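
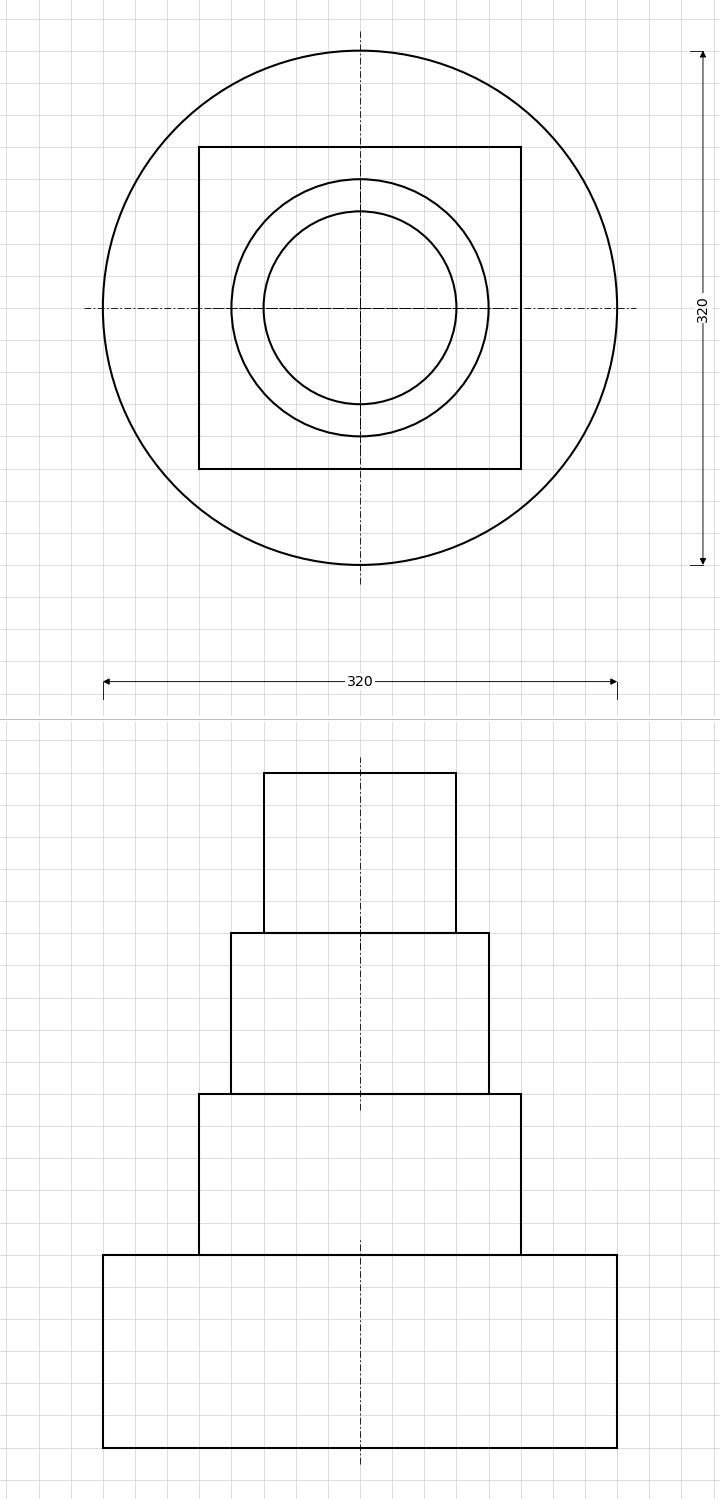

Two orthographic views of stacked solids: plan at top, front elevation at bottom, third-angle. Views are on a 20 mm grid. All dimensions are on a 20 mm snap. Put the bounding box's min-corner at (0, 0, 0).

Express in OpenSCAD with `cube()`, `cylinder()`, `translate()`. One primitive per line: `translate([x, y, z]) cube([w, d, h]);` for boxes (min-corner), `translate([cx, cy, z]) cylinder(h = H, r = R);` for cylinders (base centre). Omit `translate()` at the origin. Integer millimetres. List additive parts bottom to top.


translate([160, 160, 0]) cylinder(h = 120, r = 160);
translate([60, 60, 120]) cube([200, 200, 100]);
translate([160, 160, 220]) cylinder(h = 100, r = 80);
translate([160, 160, 320]) cylinder(h = 100, r = 60);


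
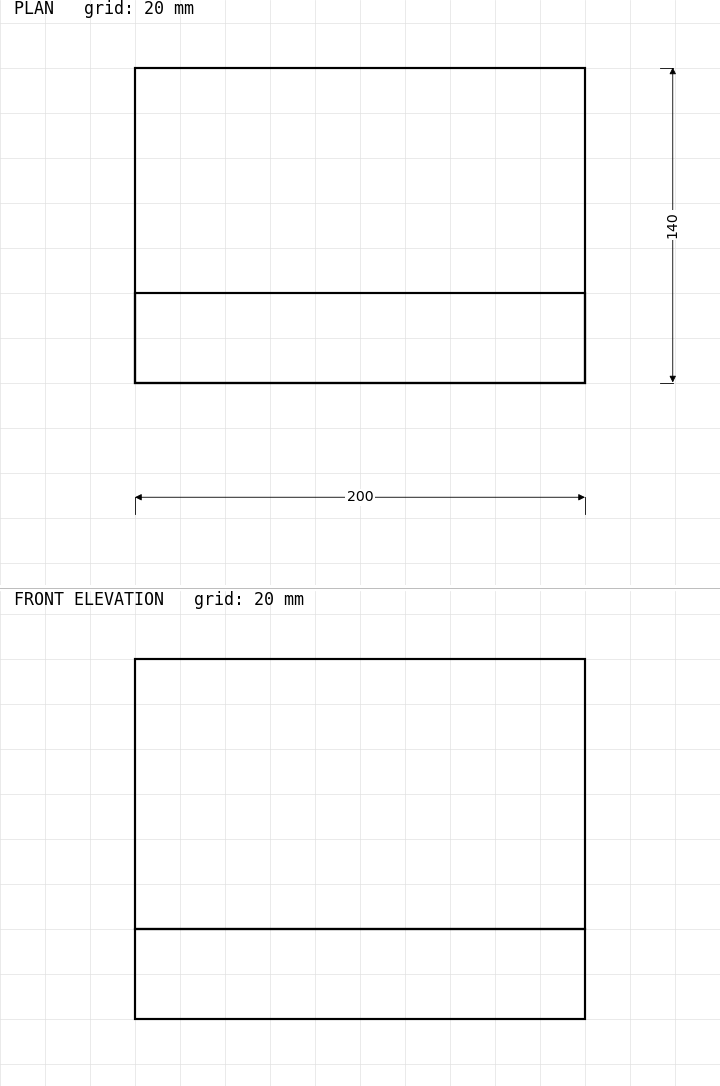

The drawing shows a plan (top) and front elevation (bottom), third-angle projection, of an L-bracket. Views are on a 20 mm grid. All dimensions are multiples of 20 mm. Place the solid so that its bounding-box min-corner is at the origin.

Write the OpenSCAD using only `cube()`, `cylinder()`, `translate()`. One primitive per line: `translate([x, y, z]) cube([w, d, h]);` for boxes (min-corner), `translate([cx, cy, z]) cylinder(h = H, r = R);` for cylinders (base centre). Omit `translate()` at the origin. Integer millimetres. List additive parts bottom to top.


cube([200, 140, 40]);
translate([0, 0, 40]) cube([200, 40, 120]);


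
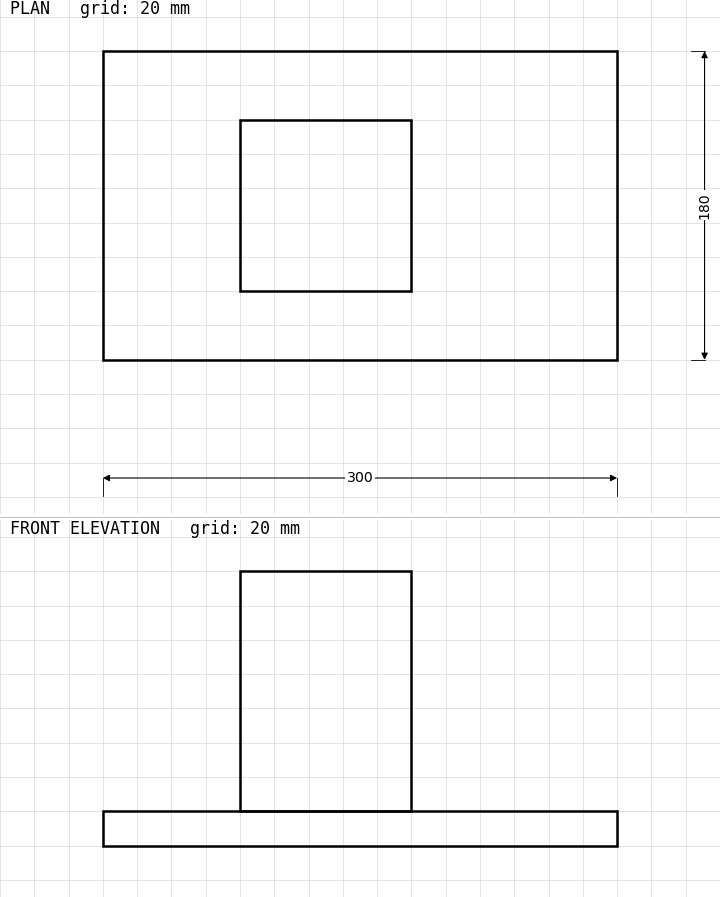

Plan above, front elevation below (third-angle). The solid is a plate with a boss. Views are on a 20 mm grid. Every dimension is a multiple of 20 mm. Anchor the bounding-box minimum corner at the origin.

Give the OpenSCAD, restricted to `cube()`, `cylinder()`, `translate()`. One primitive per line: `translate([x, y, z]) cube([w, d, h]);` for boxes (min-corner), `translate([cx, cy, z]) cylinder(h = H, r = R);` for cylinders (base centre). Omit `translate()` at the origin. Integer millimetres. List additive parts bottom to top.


cube([300, 180, 20]);
translate([80, 40, 20]) cube([100, 100, 140]);


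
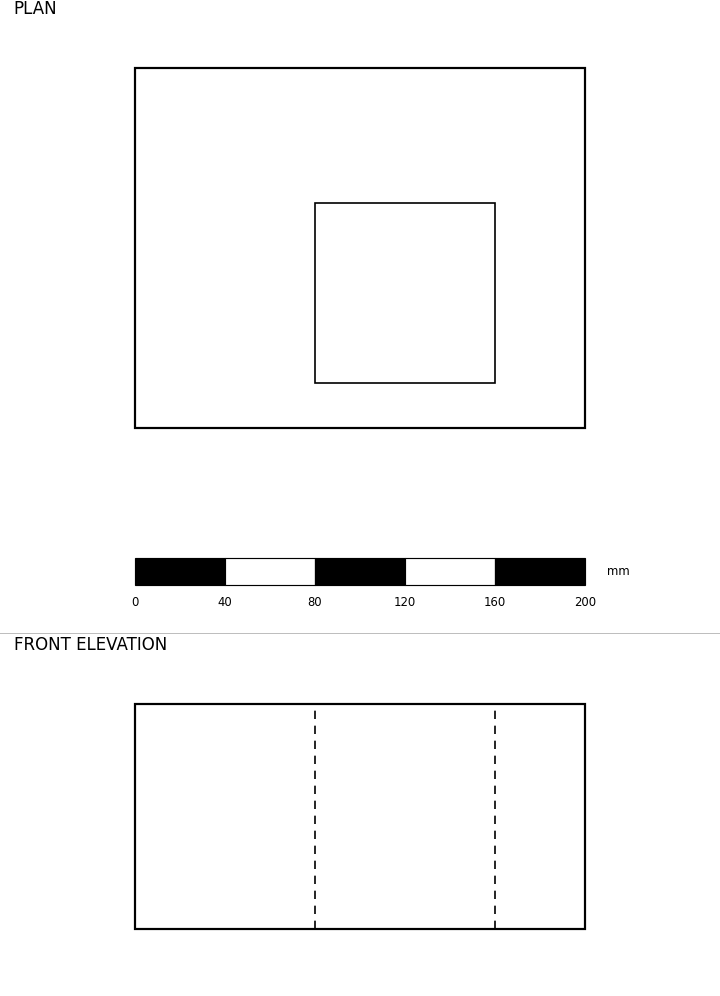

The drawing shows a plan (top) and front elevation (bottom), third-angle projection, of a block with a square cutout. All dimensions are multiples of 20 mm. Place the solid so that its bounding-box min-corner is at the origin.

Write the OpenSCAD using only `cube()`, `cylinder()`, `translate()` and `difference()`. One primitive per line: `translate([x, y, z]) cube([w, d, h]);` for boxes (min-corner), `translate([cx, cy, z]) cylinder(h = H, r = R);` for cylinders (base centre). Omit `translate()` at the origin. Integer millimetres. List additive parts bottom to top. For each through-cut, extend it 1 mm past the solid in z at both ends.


difference() {
  cube([200, 160, 100]);
  translate([80, 20, -1]) cube([80, 80, 102]);
}


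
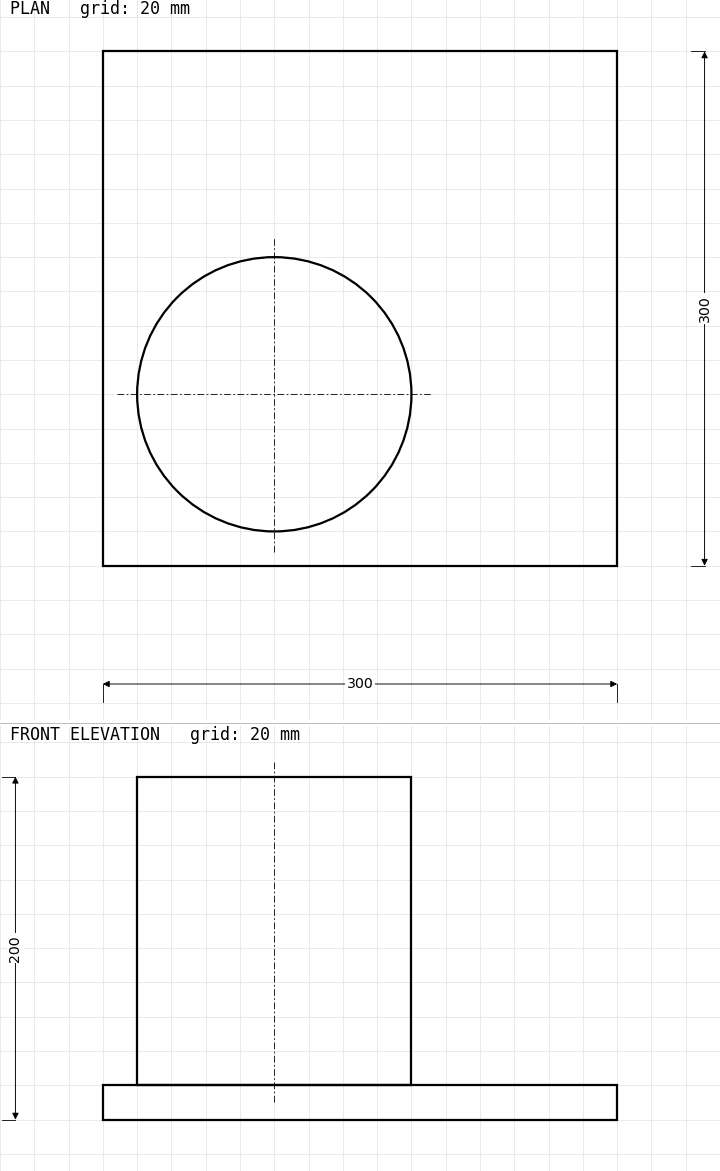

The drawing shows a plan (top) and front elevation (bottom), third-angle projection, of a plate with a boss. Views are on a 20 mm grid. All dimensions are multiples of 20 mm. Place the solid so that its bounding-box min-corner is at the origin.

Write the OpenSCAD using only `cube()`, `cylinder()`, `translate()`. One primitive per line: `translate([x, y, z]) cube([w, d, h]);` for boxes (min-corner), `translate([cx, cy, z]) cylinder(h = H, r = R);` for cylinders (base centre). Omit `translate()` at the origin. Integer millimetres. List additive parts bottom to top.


cube([300, 300, 20]);
translate([100, 100, 20]) cylinder(h = 180, r = 80);


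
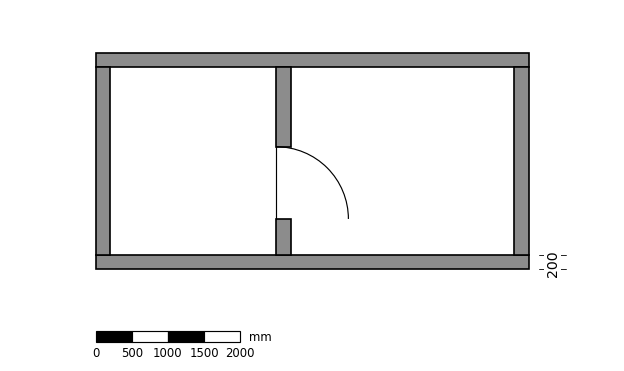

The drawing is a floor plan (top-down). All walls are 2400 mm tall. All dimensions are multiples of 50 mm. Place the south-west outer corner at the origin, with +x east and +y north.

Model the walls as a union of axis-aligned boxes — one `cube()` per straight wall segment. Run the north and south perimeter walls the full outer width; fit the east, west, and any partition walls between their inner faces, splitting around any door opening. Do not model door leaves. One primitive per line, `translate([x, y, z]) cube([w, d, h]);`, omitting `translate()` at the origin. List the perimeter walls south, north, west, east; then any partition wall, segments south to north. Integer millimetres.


cube([6000, 200, 2400]);
translate([0, 2800, 0]) cube([6000, 200, 2400]);
translate([0, 200, 0]) cube([200, 2600, 2400]);
translate([5800, 200, 0]) cube([200, 2600, 2400]);
translate([2500, 200, 0]) cube([200, 500, 2400]);
translate([2500, 1700, 0]) cube([200, 1100, 2400]);


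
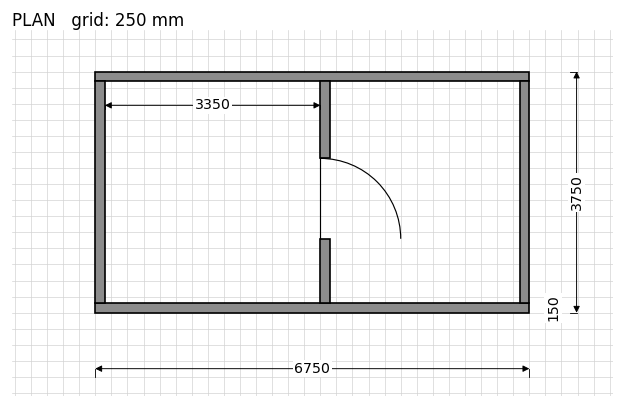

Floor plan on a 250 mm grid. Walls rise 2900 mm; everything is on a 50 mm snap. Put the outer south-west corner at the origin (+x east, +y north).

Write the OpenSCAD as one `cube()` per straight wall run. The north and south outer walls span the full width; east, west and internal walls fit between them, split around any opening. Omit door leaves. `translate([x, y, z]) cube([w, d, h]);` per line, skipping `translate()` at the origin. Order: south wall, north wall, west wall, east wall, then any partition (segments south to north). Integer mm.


cube([6750, 150, 2900]);
translate([0, 3600, 0]) cube([6750, 150, 2900]);
translate([0, 150, 0]) cube([150, 3450, 2900]);
translate([6600, 150, 0]) cube([150, 3450, 2900]);
translate([3500, 150, 0]) cube([150, 1000, 2900]);
translate([3500, 2400, 0]) cube([150, 1200, 2900]);


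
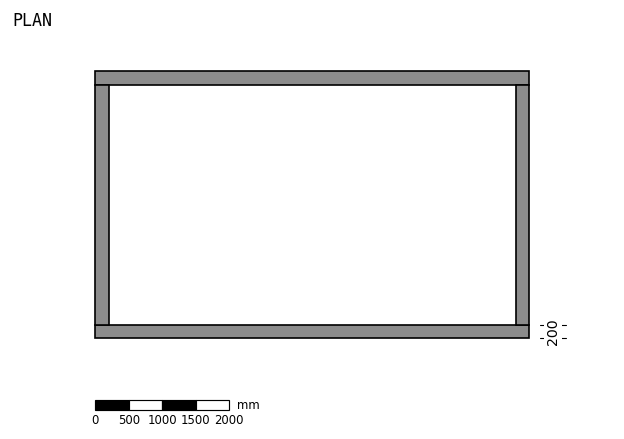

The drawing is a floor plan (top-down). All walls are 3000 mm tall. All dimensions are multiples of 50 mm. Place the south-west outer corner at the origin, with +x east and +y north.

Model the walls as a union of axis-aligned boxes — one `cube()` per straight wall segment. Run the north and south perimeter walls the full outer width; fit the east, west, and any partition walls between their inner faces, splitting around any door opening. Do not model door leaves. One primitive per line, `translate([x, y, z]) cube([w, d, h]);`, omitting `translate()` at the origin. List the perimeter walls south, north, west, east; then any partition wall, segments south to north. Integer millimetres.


cube([6500, 200, 3000]);
translate([0, 3800, 0]) cube([6500, 200, 3000]);
translate([0, 200, 0]) cube([200, 3600, 3000]);
translate([6300, 200, 0]) cube([200, 3600, 3000]);


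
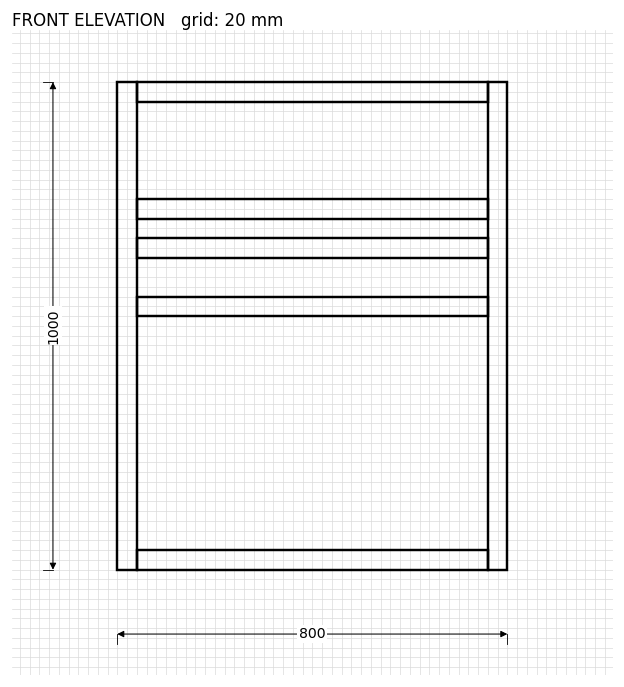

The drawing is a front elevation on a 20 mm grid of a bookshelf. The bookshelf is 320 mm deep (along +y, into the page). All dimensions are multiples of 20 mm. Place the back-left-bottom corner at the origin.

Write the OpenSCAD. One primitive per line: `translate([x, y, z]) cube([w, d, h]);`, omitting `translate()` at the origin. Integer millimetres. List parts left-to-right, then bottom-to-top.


cube([40, 320, 1000]);
translate([40, 0, 0]) cube([720, 320, 40]);
translate([40, 0, 520]) cube([720, 320, 40]);
translate([40, 0, 640]) cube([720, 320, 40]);
translate([40, 0, 720]) cube([720, 320, 40]);
translate([40, 0, 960]) cube([720, 320, 40]);
translate([760, 0, 0]) cube([40, 320, 1000]);


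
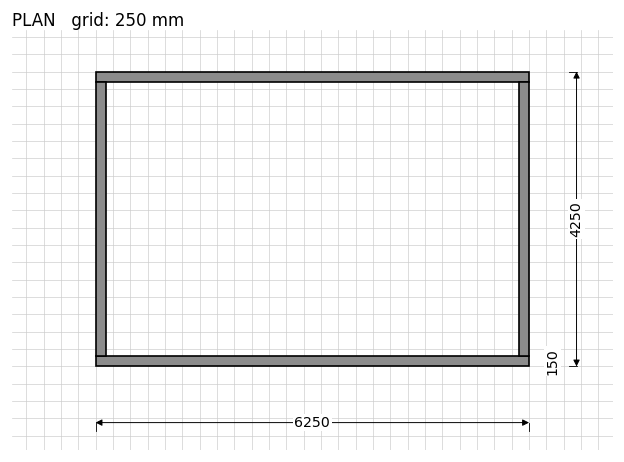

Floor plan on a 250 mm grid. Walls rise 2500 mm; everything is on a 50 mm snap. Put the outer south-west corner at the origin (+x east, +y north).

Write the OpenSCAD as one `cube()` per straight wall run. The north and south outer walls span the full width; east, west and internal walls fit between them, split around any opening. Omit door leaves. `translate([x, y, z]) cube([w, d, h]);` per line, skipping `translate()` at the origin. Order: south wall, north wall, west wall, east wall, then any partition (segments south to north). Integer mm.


cube([6250, 150, 2500]);
translate([0, 4100, 0]) cube([6250, 150, 2500]);
translate([0, 150, 0]) cube([150, 3950, 2500]);
translate([6100, 150, 0]) cube([150, 3950, 2500]);


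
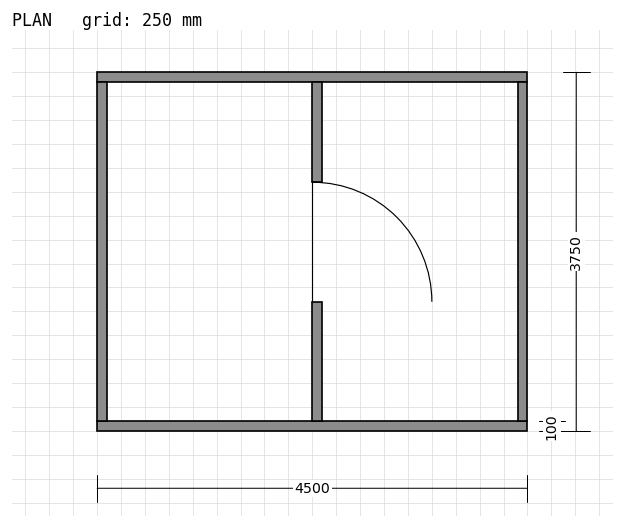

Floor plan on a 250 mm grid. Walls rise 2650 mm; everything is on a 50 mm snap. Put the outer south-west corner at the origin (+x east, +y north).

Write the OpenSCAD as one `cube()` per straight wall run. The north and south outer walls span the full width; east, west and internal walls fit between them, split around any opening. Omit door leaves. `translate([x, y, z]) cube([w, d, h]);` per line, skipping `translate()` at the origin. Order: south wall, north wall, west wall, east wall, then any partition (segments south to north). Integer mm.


cube([4500, 100, 2650]);
translate([0, 3650, 0]) cube([4500, 100, 2650]);
translate([0, 100, 0]) cube([100, 3550, 2650]);
translate([4400, 100, 0]) cube([100, 3550, 2650]);
translate([2250, 100, 0]) cube([100, 1250, 2650]);
translate([2250, 2600, 0]) cube([100, 1050, 2650]);


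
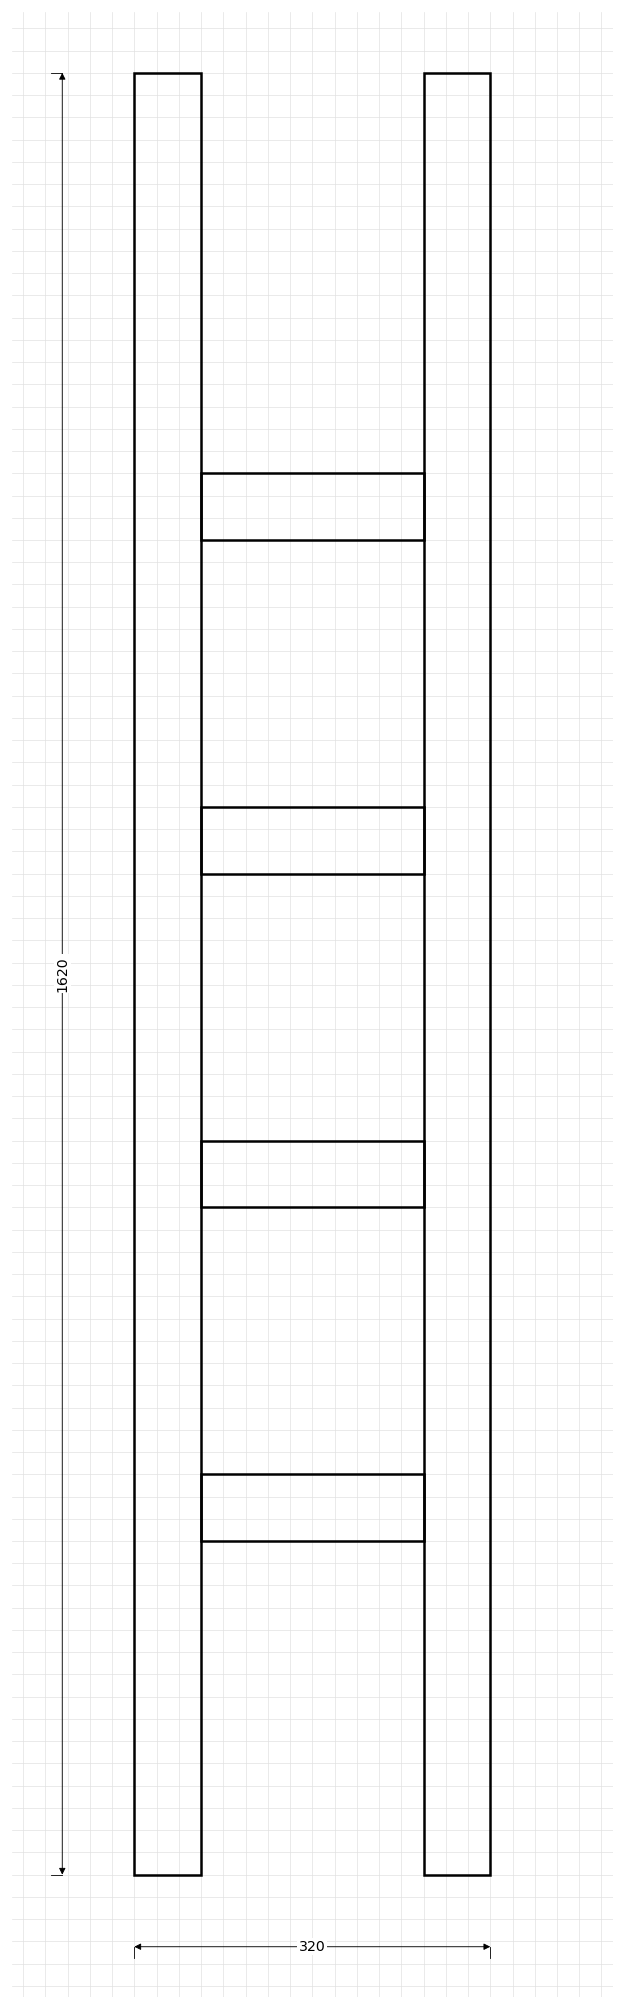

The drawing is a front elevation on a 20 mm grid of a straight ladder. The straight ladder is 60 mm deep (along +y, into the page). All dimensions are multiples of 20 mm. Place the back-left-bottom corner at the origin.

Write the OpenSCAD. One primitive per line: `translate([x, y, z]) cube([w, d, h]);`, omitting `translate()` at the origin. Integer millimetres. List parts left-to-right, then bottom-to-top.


cube([60, 60, 1620]);
translate([60, 0, 300]) cube([200, 60, 60]);
translate([60, 0, 600]) cube([200, 60, 60]);
translate([60, 0, 900]) cube([200, 60, 60]);
translate([60, 0, 1200]) cube([200, 60, 60]);
translate([260, 0, 0]) cube([60, 60, 1620]);


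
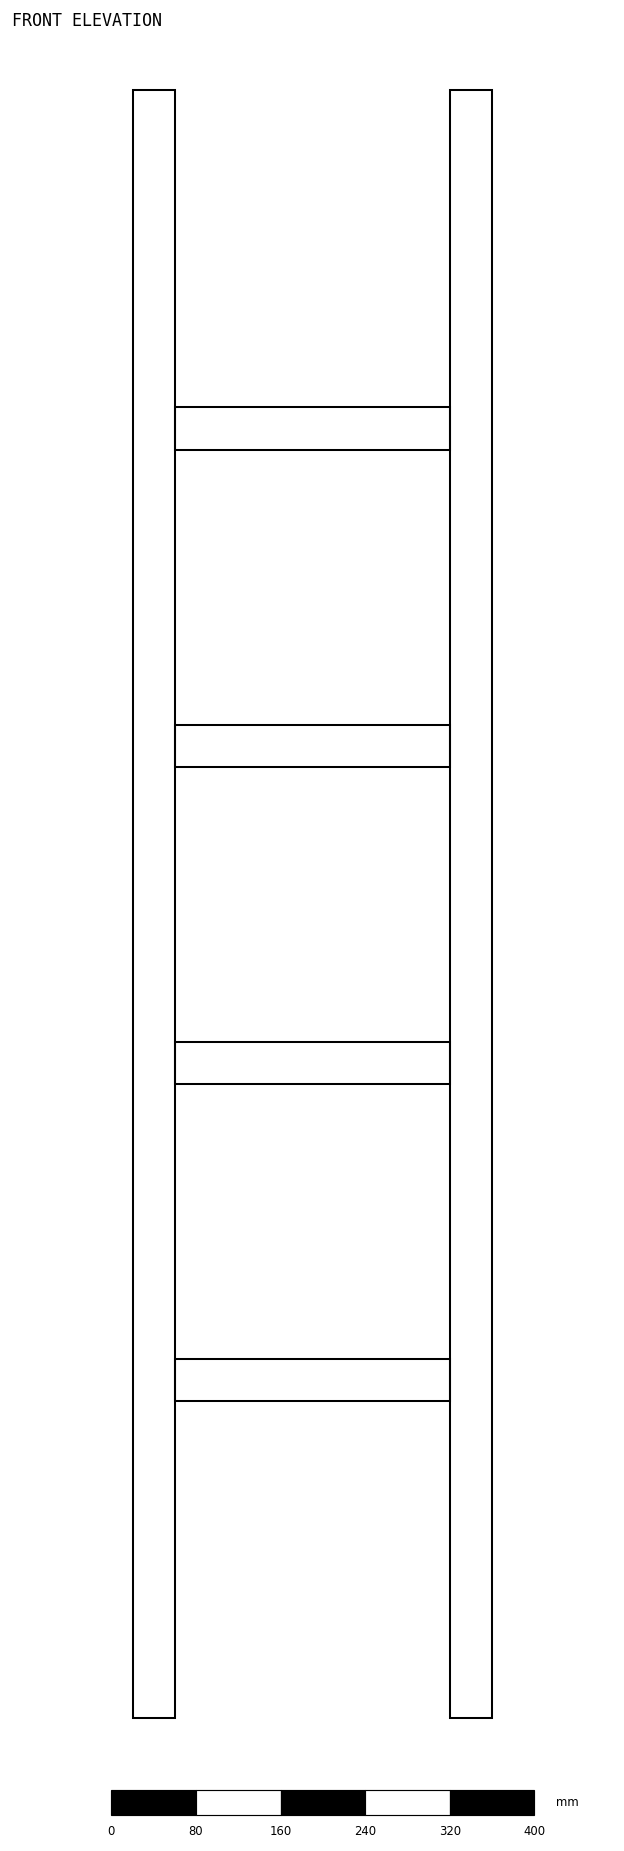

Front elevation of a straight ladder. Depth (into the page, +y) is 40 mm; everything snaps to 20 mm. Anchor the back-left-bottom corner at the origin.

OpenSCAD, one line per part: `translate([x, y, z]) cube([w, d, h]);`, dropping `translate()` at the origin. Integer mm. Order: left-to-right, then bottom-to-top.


cube([40, 40, 1540]);
translate([40, 0, 300]) cube([260, 40, 40]);
translate([40, 0, 600]) cube([260, 40, 40]);
translate([40, 0, 900]) cube([260, 40, 40]);
translate([40, 0, 1200]) cube([260, 40, 40]);
translate([300, 0, 0]) cube([40, 40, 1540]);


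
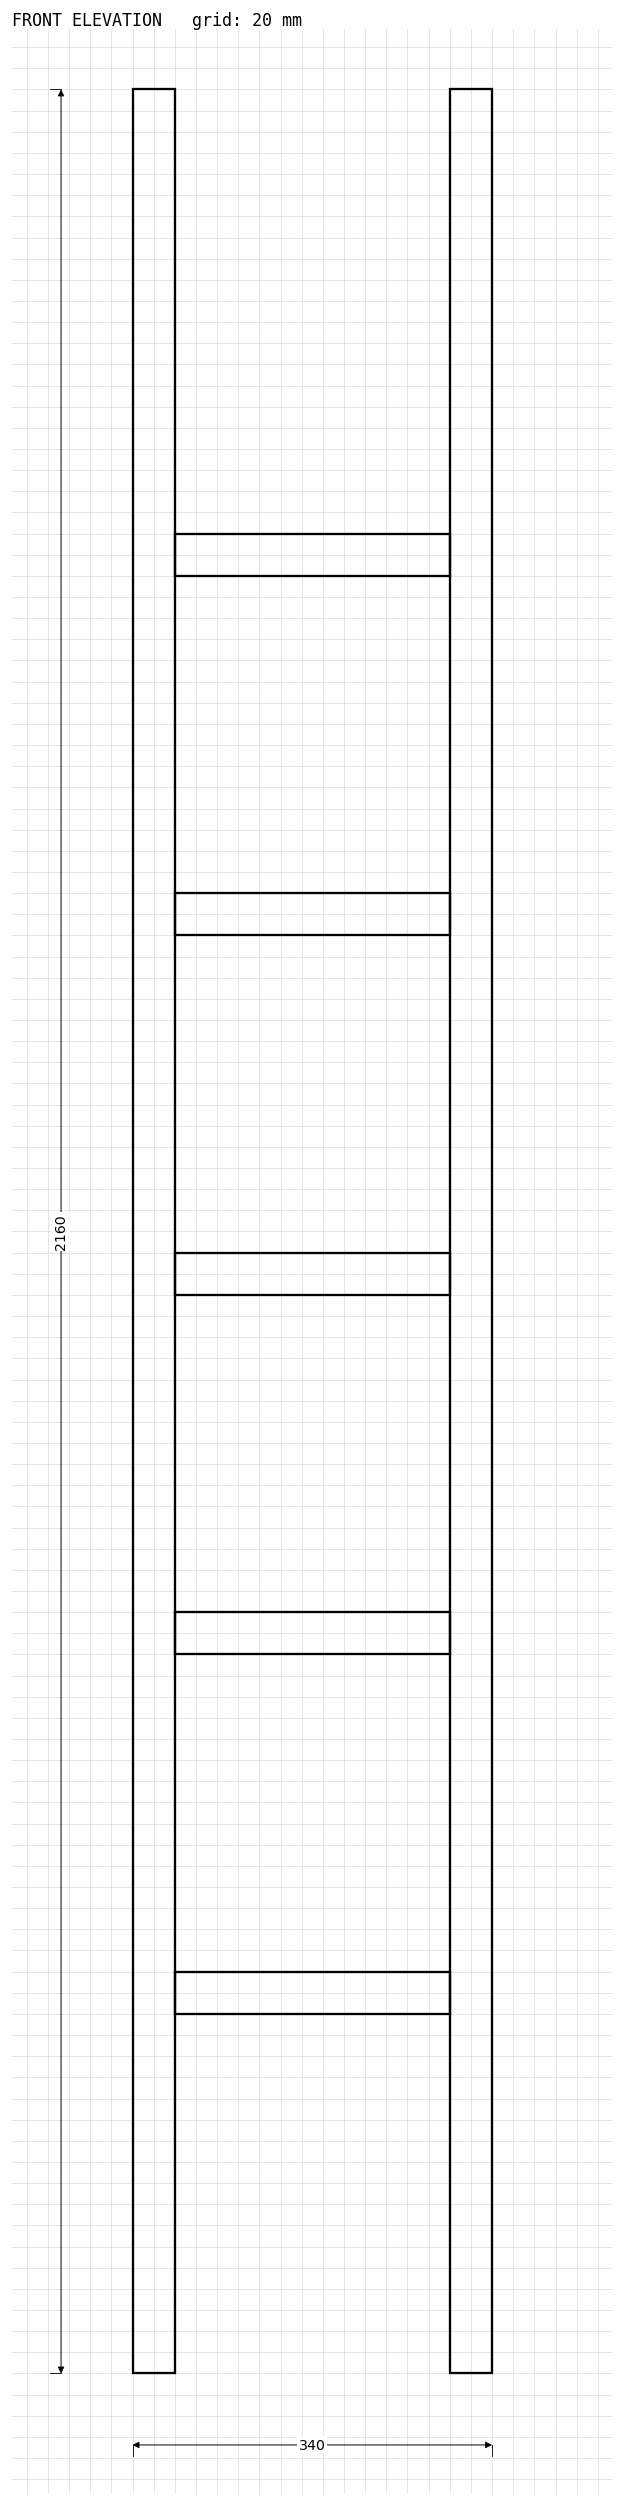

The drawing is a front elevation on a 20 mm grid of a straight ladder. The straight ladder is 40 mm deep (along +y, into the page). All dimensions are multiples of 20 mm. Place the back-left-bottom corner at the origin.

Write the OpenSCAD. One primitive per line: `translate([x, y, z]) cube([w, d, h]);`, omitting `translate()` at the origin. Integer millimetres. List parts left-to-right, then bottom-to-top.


cube([40, 40, 2160]);
translate([40, 0, 340]) cube([260, 40, 40]);
translate([40, 0, 680]) cube([260, 40, 40]);
translate([40, 0, 1020]) cube([260, 40, 40]);
translate([40, 0, 1360]) cube([260, 40, 40]);
translate([40, 0, 1700]) cube([260, 40, 40]);
translate([300, 0, 0]) cube([40, 40, 2160]);


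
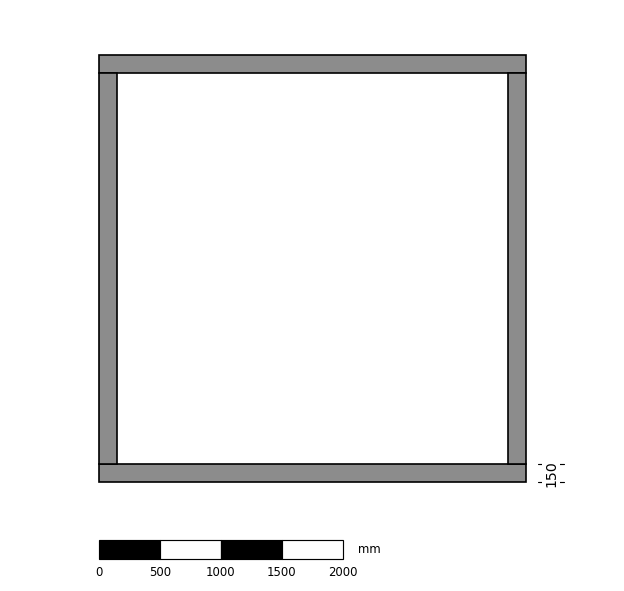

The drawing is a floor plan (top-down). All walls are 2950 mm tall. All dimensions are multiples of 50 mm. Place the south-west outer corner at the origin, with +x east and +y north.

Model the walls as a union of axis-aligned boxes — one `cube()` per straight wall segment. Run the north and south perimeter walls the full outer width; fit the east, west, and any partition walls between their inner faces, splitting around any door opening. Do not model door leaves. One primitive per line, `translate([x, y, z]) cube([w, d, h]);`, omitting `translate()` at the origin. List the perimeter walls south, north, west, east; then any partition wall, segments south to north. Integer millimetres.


cube([3500, 150, 2950]);
translate([0, 3350, 0]) cube([3500, 150, 2950]);
translate([0, 150, 0]) cube([150, 3200, 2950]);
translate([3350, 150, 0]) cube([150, 3200, 2950]);


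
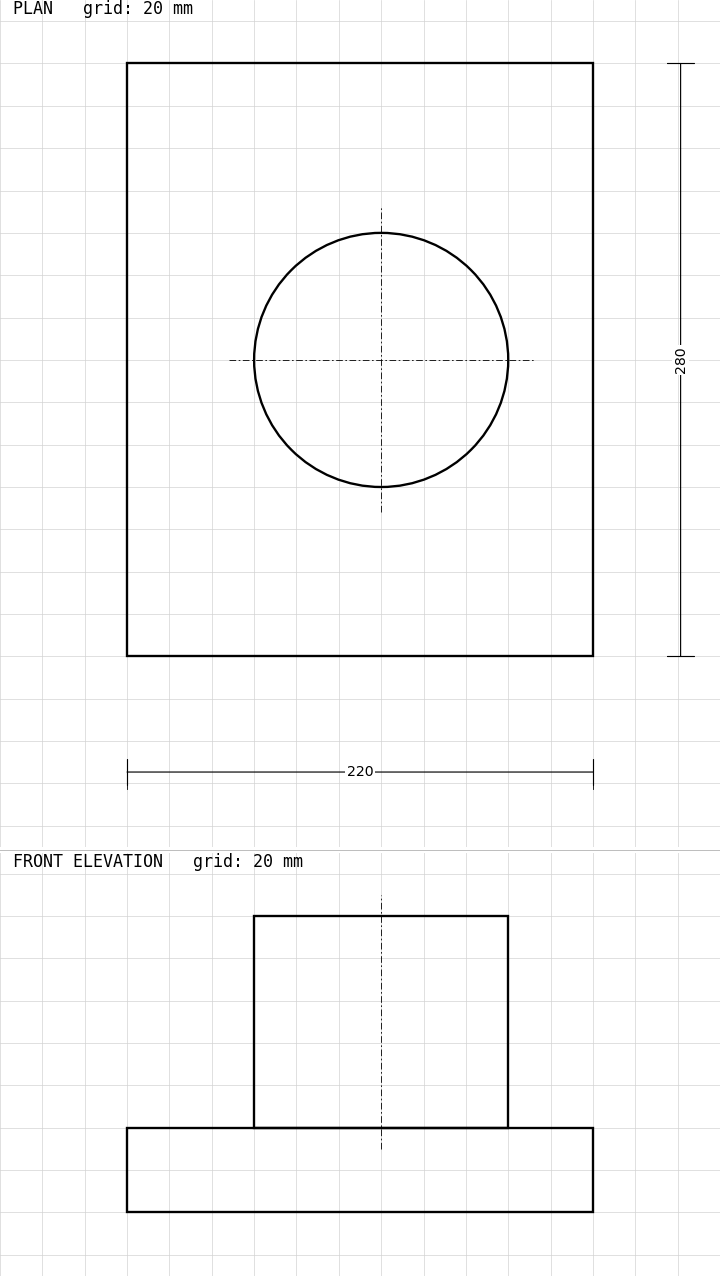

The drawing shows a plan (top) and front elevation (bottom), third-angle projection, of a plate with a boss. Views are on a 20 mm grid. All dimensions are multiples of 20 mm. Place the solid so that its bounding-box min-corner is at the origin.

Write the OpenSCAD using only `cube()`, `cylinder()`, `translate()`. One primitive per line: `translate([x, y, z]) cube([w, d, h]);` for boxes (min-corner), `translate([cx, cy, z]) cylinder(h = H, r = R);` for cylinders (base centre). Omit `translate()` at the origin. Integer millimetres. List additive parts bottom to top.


cube([220, 280, 40]);
translate([120, 140, 40]) cylinder(h = 100, r = 60);


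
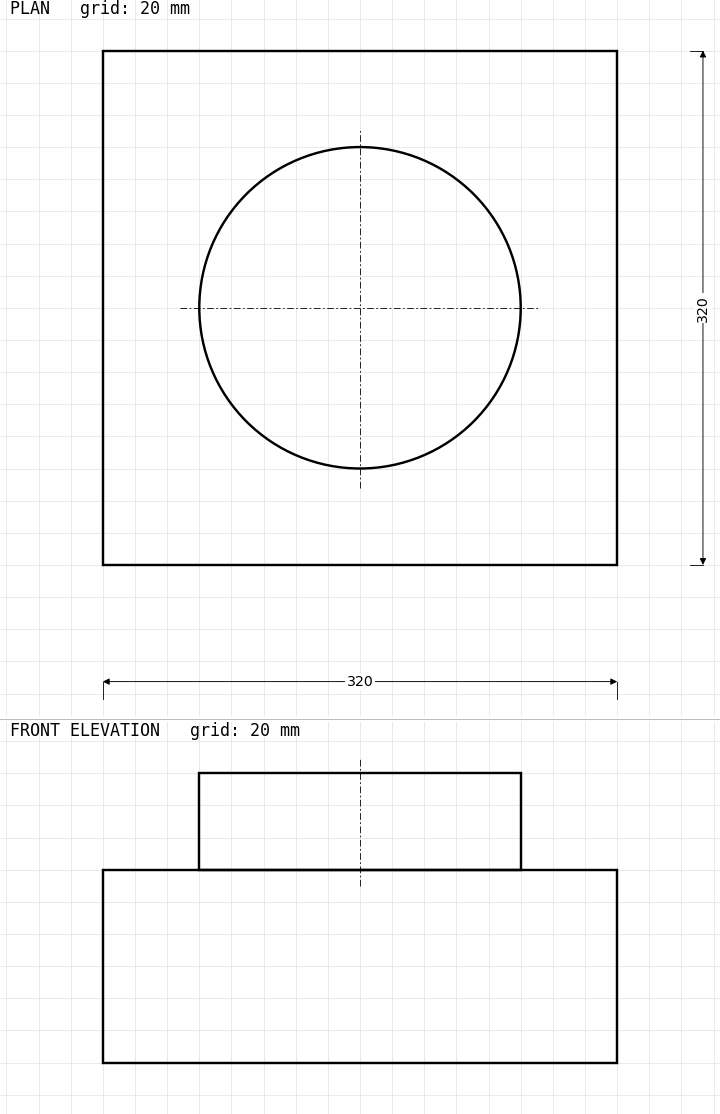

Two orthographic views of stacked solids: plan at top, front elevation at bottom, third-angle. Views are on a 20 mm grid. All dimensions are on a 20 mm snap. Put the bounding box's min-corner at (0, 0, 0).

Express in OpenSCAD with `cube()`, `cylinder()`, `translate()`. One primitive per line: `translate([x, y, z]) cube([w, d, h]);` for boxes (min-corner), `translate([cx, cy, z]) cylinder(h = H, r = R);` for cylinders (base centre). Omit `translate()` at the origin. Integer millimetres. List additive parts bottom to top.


cube([320, 320, 120]);
translate([160, 160, 120]) cylinder(h = 60, r = 100);


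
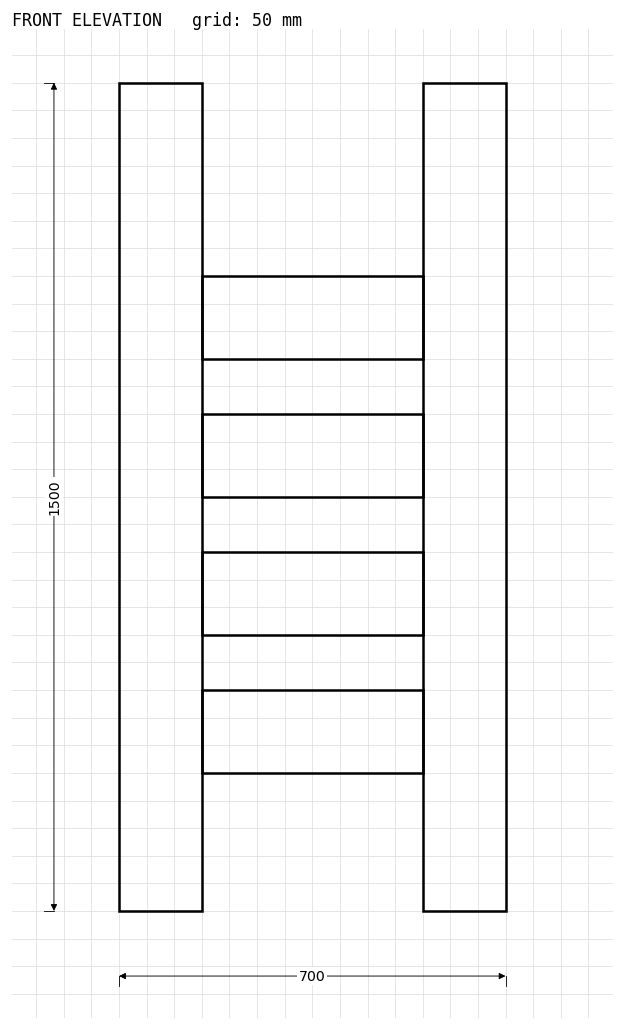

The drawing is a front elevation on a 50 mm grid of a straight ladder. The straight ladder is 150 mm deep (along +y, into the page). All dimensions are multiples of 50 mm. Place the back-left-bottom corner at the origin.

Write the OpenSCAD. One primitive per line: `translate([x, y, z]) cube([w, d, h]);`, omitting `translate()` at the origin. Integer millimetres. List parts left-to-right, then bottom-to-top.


cube([150, 150, 1500]);
translate([150, 0, 250]) cube([400, 150, 150]);
translate([150, 0, 500]) cube([400, 150, 150]);
translate([150, 0, 750]) cube([400, 150, 150]);
translate([150, 0, 1000]) cube([400, 150, 150]);
translate([550, 0, 0]) cube([150, 150, 1500]);


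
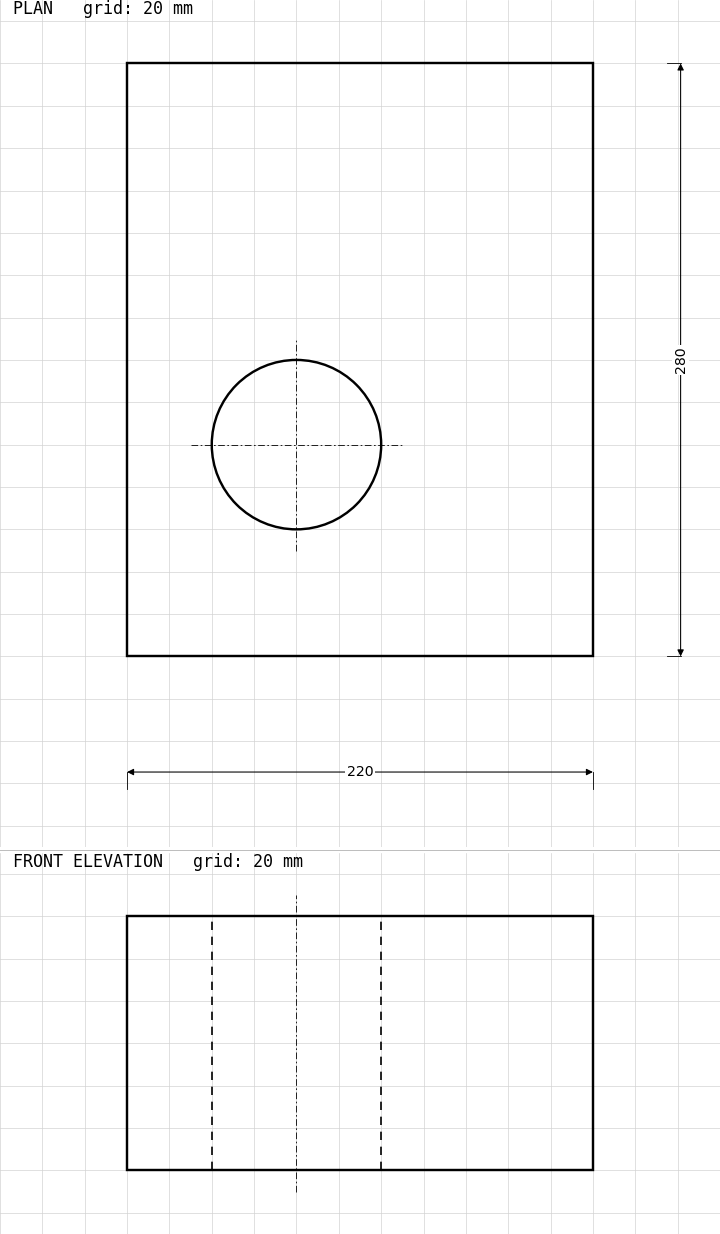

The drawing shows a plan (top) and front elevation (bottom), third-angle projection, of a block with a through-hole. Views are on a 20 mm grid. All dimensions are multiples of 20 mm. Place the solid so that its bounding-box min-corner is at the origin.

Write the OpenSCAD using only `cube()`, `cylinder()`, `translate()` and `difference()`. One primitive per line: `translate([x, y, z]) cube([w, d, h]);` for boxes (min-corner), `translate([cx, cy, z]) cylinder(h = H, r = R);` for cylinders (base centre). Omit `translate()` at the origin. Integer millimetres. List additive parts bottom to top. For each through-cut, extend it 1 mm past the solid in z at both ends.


difference() {
  cube([220, 280, 120]);
  translate([80, 100, -1]) cylinder(h = 122, r = 40);
}


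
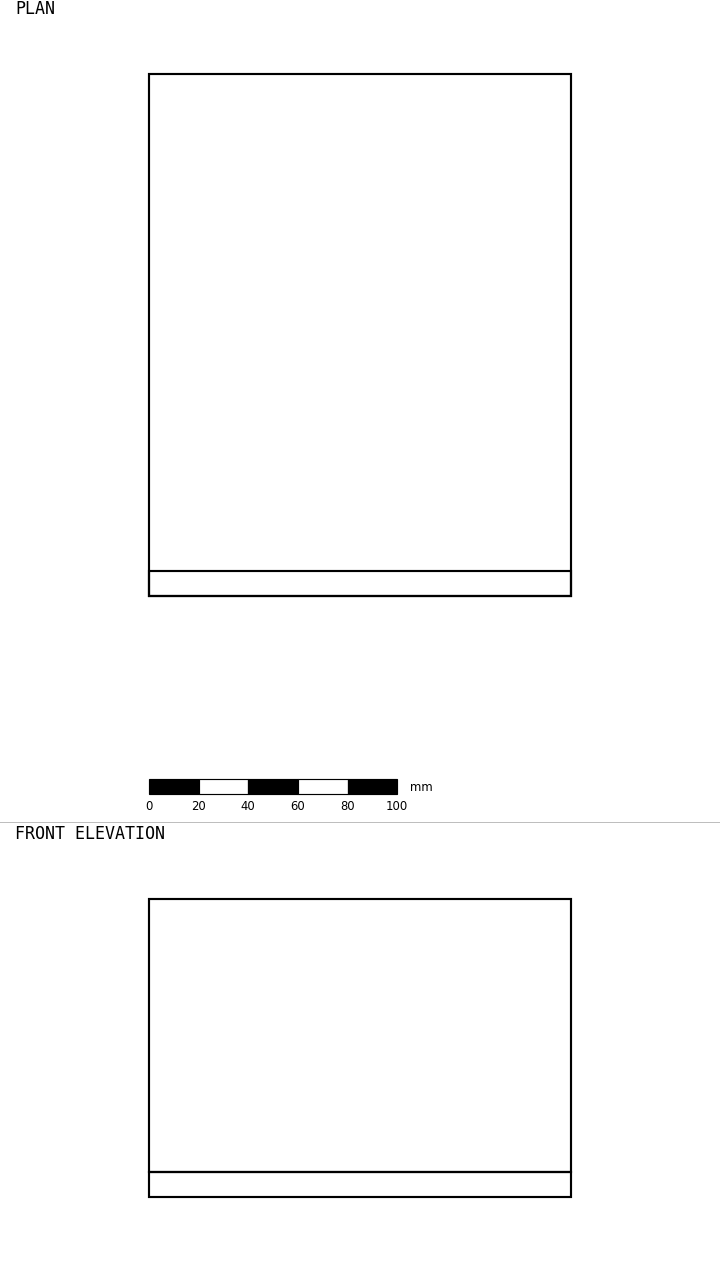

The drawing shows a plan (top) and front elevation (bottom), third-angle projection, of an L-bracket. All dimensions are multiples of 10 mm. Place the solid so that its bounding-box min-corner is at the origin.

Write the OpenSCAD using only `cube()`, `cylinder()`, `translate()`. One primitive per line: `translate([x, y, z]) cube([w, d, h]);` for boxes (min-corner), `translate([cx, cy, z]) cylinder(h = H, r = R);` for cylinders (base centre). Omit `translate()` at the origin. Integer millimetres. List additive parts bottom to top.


cube([170, 210, 10]);
translate([0, 0, 10]) cube([170, 10, 110]);


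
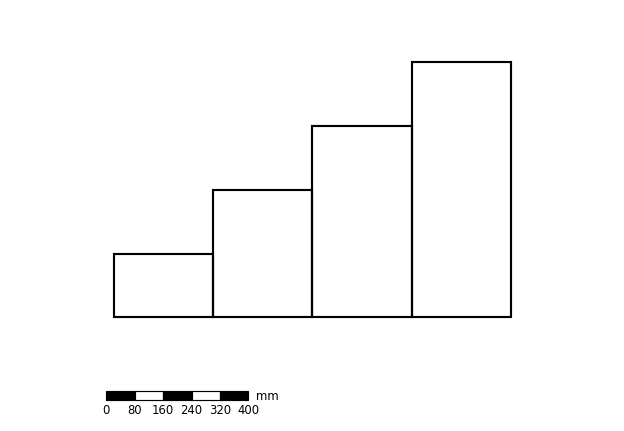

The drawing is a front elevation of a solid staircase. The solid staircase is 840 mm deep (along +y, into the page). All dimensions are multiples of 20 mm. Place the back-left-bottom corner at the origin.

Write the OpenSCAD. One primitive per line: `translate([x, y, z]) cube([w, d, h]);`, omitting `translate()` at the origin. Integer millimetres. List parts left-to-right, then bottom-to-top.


cube([280, 840, 180]);
translate([280, 0, 0]) cube([280, 840, 360]);
translate([560, 0, 0]) cube([280, 840, 540]);
translate([840, 0, 0]) cube([280, 840, 720]);


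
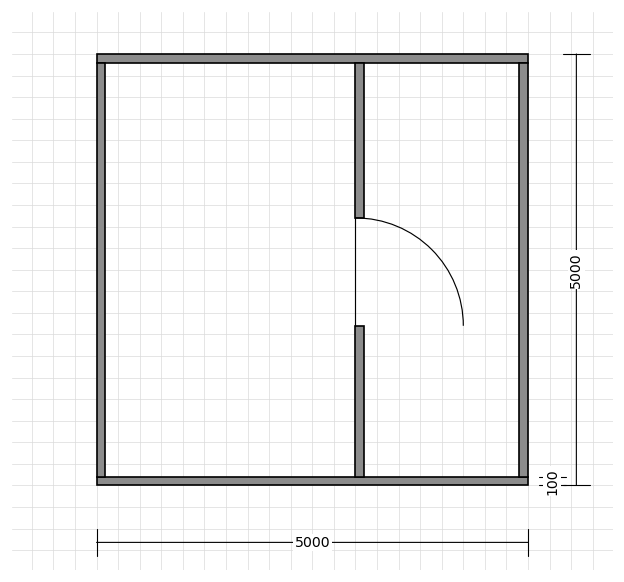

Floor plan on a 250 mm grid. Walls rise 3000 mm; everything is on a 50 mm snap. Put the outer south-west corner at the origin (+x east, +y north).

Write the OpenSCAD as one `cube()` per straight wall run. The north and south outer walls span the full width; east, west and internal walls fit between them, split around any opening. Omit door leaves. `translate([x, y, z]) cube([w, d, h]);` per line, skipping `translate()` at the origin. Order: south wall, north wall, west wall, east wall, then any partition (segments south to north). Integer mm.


cube([5000, 100, 3000]);
translate([0, 4900, 0]) cube([5000, 100, 3000]);
translate([0, 100, 0]) cube([100, 4800, 3000]);
translate([4900, 100, 0]) cube([100, 4800, 3000]);
translate([3000, 100, 0]) cube([100, 1750, 3000]);
translate([3000, 3100, 0]) cube([100, 1800, 3000]);


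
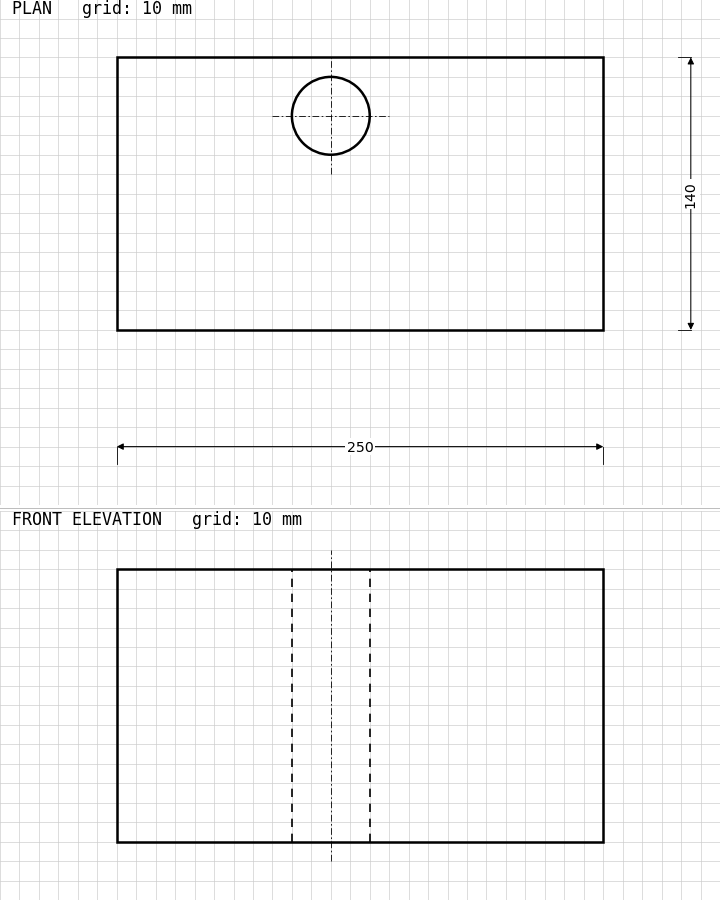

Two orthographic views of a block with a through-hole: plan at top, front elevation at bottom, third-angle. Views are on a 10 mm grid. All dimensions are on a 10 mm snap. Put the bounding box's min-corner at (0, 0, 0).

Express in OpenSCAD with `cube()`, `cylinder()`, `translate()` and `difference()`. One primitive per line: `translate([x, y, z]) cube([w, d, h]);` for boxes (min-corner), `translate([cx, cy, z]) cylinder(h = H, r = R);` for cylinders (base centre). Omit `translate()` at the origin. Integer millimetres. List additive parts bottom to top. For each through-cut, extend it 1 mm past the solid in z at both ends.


difference() {
  cube([250, 140, 140]);
  translate([110, 110, -1]) cylinder(h = 142, r = 20);
}


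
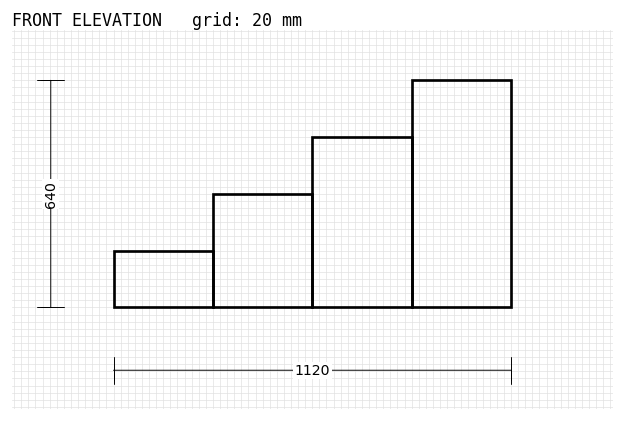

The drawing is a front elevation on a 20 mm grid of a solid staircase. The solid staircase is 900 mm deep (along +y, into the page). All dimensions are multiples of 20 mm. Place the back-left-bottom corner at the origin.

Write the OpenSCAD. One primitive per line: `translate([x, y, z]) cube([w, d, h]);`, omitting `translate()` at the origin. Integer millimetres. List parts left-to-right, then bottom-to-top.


cube([280, 900, 160]);
translate([280, 0, 0]) cube([280, 900, 320]);
translate([560, 0, 0]) cube([280, 900, 480]);
translate([840, 0, 0]) cube([280, 900, 640]);


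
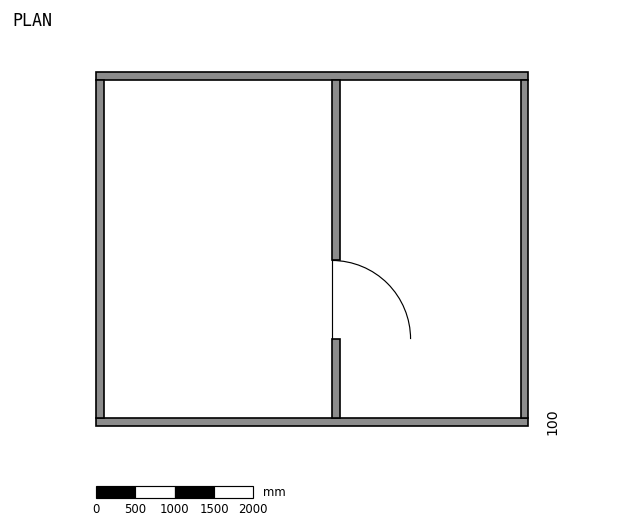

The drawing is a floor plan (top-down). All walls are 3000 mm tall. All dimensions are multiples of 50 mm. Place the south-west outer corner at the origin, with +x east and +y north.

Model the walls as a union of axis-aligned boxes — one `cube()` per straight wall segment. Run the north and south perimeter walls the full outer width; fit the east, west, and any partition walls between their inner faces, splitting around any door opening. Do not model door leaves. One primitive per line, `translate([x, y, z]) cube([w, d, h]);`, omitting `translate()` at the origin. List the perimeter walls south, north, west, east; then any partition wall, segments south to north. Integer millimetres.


cube([5500, 100, 3000]);
translate([0, 4400, 0]) cube([5500, 100, 3000]);
translate([0, 100, 0]) cube([100, 4300, 3000]);
translate([5400, 100, 0]) cube([100, 4300, 3000]);
translate([3000, 100, 0]) cube([100, 1000, 3000]);
translate([3000, 2100, 0]) cube([100, 2300, 3000]);


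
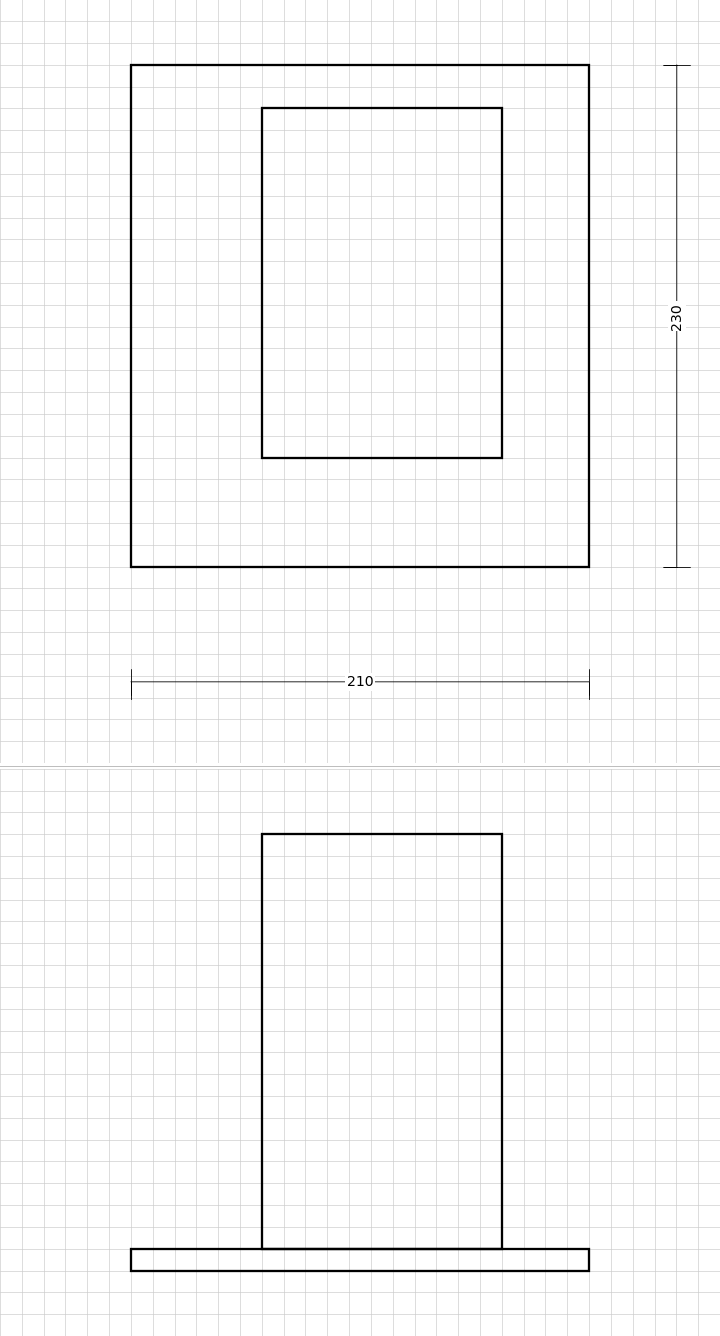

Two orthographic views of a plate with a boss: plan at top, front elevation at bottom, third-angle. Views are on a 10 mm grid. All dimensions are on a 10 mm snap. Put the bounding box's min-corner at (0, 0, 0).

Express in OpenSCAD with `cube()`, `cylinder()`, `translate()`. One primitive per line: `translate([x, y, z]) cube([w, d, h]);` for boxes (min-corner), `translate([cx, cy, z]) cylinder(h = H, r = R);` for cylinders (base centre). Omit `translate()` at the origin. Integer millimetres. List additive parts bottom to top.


cube([210, 230, 10]);
translate([60, 50, 10]) cube([110, 160, 190]);


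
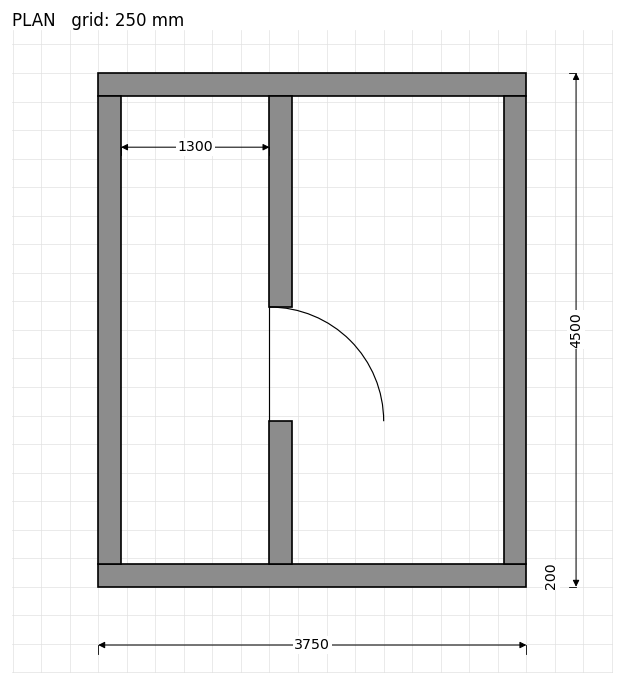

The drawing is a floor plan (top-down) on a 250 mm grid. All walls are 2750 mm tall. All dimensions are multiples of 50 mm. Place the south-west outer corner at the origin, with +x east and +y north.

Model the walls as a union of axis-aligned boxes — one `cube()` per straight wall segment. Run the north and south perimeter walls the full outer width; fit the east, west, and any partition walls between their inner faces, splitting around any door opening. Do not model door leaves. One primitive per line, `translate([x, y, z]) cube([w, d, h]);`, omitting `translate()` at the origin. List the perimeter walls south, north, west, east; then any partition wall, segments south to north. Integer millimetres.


cube([3750, 200, 2750]);
translate([0, 4300, 0]) cube([3750, 200, 2750]);
translate([0, 200, 0]) cube([200, 4100, 2750]);
translate([3550, 200, 0]) cube([200, 4100, 2750]);
translate([1500, 200, 0]) cube([200, 1250, 2750]);
translate([1500, 2450, 0]) cube([200, 1850, 2750]);


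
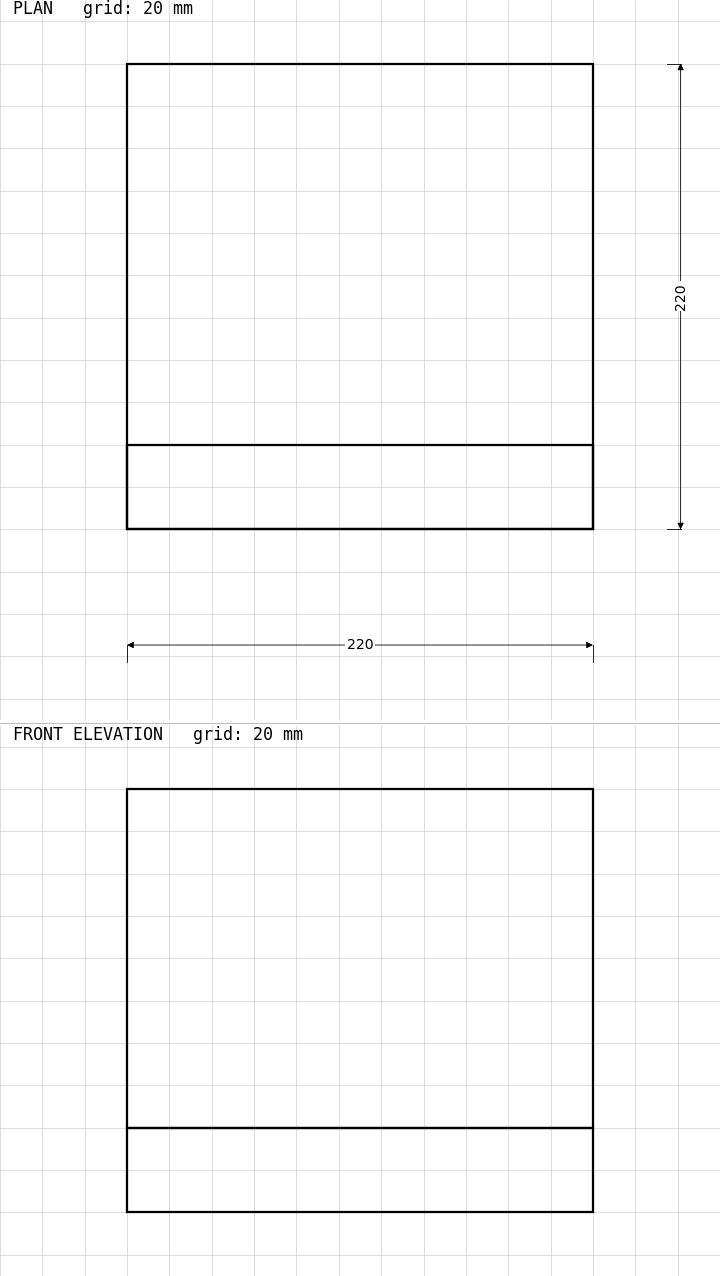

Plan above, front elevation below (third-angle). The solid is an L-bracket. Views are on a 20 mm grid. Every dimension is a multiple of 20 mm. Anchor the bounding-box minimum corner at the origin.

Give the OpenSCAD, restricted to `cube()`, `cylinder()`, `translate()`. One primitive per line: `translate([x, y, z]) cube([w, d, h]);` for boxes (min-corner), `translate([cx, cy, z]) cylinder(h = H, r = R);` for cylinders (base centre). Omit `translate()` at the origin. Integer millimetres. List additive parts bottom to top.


cube([220, 220, 40]);
translate([0, 0, 40]) cube([220, 40, 160]);


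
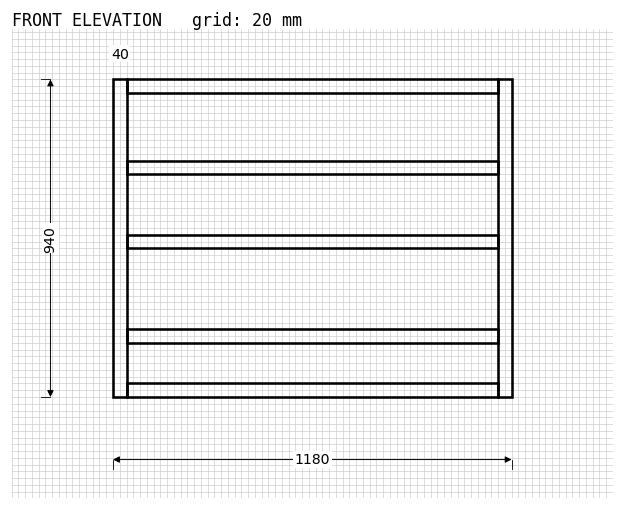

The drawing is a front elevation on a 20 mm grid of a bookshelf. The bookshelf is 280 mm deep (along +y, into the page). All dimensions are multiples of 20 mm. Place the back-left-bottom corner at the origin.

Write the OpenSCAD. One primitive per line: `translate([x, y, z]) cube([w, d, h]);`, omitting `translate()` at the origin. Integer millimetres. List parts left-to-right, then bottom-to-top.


cube([40, 280, 940]);
translate([40, 0, 0]) cube([1100, 280, 40]);
translate([40, 0, 160]) cube([1100, 280, 40]);
translate([40, 0, 440]) cube([1100, 280, 40]);
translate([40, 0, 660]) cube([1100, 280, 40]);
translate([40, 0, 900]) cube([1100, 280, 40]);
translate([1140, 0, 0]) cube([40, 280, 940]);


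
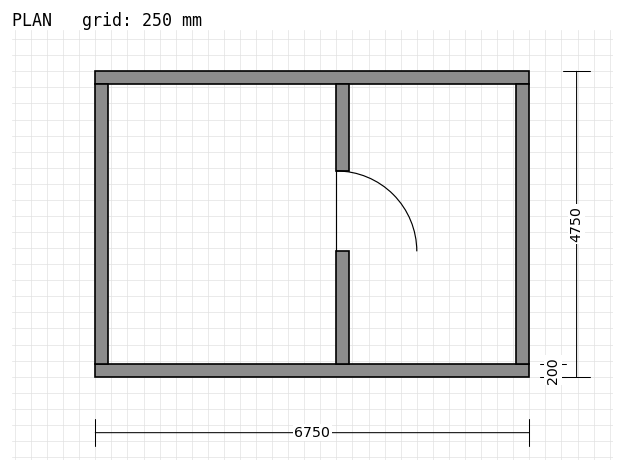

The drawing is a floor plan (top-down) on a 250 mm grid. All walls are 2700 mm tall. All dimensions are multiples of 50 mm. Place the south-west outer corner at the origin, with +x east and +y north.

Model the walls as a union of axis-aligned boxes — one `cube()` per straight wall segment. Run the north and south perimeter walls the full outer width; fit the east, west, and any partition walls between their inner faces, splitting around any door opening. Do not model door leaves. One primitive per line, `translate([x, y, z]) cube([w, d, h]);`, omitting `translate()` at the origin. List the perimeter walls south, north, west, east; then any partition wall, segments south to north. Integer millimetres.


cube([6750, 200, 2700]);
translate([0, 4550, 0]) cube([6750, 200, 2700]);
translate([0, 200, 0]) cube([200, 4350, 2700]);
translate([6550, 200, 0]) cube([200, 4350, 2700]);
translate([3750, 200, 0]) cube([200, 1750, 2700]);
translate([3750, 3200, 0]) cube([200, 1350, 2700]);


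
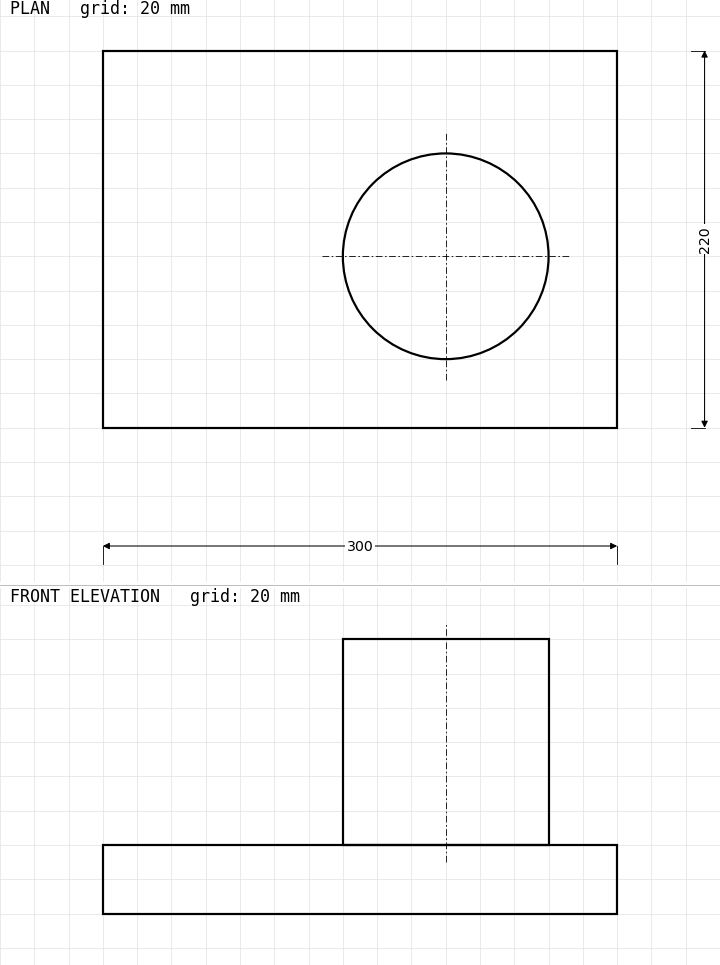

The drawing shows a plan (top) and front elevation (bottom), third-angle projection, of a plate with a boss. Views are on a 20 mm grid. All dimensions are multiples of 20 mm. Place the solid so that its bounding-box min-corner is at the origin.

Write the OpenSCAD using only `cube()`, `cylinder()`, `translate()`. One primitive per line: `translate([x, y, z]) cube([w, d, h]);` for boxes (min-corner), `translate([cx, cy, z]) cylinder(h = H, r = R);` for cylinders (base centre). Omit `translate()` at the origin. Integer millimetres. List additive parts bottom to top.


cube([300, 220, 40]);
translate([200, 100, 40]) cylinder(h = 120, r = 60);


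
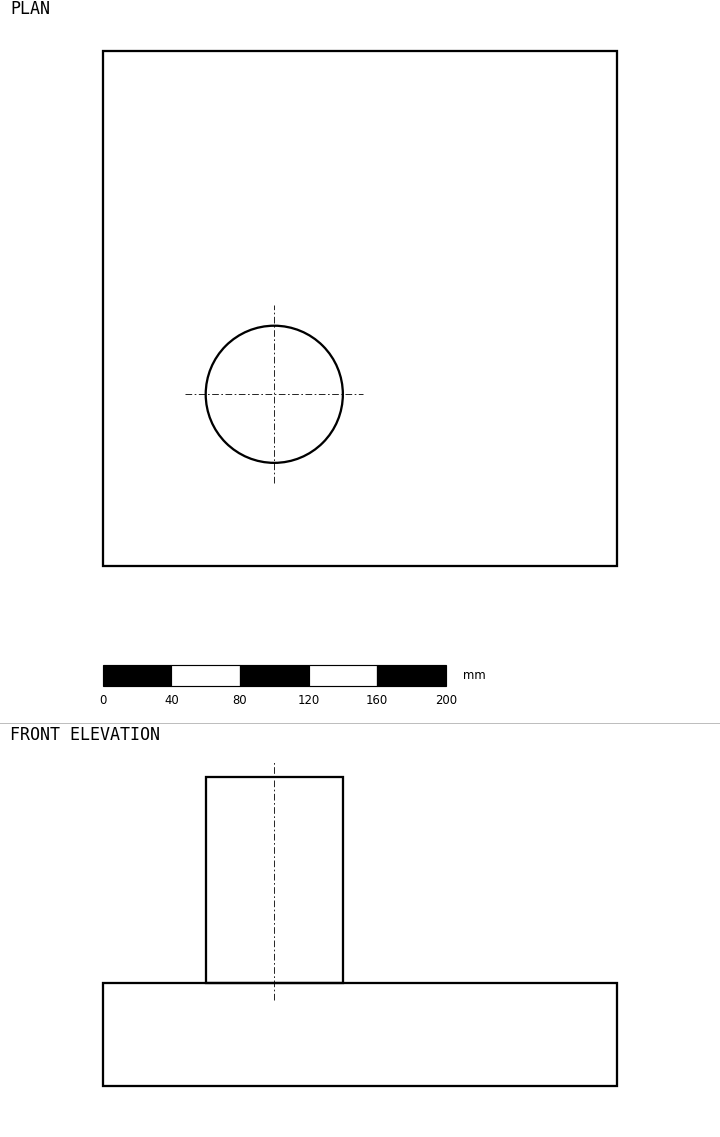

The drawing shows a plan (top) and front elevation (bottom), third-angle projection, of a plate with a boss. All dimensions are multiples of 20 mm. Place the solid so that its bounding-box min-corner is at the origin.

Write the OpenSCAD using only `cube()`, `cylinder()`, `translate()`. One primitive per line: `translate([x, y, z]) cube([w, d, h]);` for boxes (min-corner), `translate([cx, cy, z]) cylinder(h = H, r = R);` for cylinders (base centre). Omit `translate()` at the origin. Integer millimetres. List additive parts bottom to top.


cube([300, 300, 60]);
translate([100, 100, 60]) cylinder(h = 120, r = 40);


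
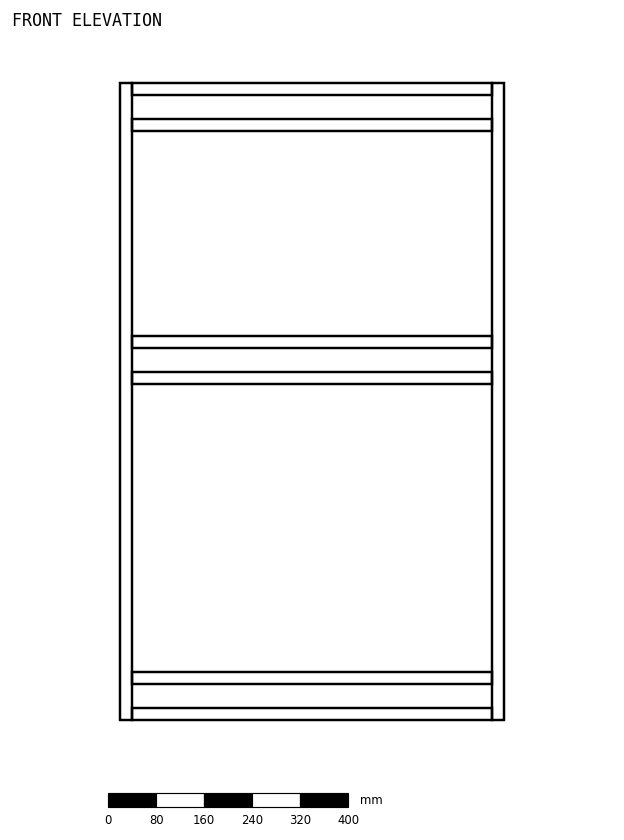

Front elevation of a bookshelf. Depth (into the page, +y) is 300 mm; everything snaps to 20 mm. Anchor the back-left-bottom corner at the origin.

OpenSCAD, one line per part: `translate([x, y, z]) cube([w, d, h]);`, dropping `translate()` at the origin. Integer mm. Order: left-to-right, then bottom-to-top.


cube([20, 300, 1060]);
translate([20, 0, 0]) cube([600, 300, 20]);
translate([20, 0, 60]) cube([600, 300, 20]);
translate([20, 0, 560]) cube([600, 300, 20]);
translate([20, 0, 620]) cube([600, 300, 20]);
translate([20, 0, 980]) cube([600, 300, 20]);
translate([20, 0, 1040]) cube([600, 300, 20]);
translate([620, 0, 0]) cube([20, 300, 1060]);


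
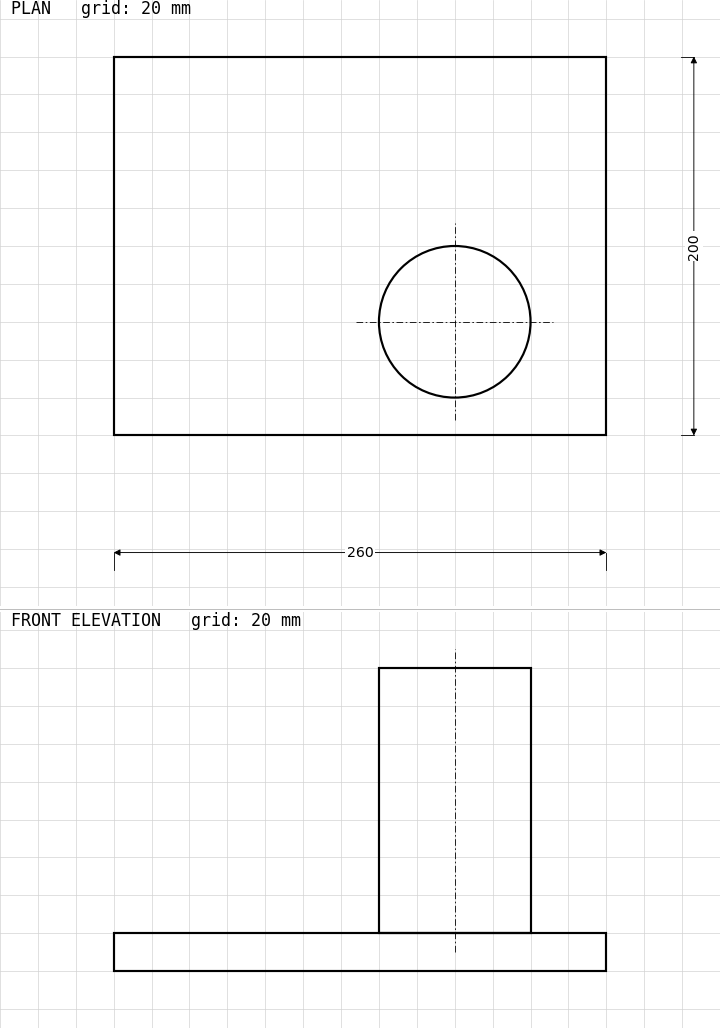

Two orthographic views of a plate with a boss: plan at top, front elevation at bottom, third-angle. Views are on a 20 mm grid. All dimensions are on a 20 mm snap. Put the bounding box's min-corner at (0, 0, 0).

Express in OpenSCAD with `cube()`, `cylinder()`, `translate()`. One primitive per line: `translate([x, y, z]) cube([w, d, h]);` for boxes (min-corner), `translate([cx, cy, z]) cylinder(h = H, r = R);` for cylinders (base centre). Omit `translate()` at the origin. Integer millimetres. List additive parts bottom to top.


cube([260, 200, 20]);
translate([180, 60, 20]) cylinder(h = 140, r = 40);


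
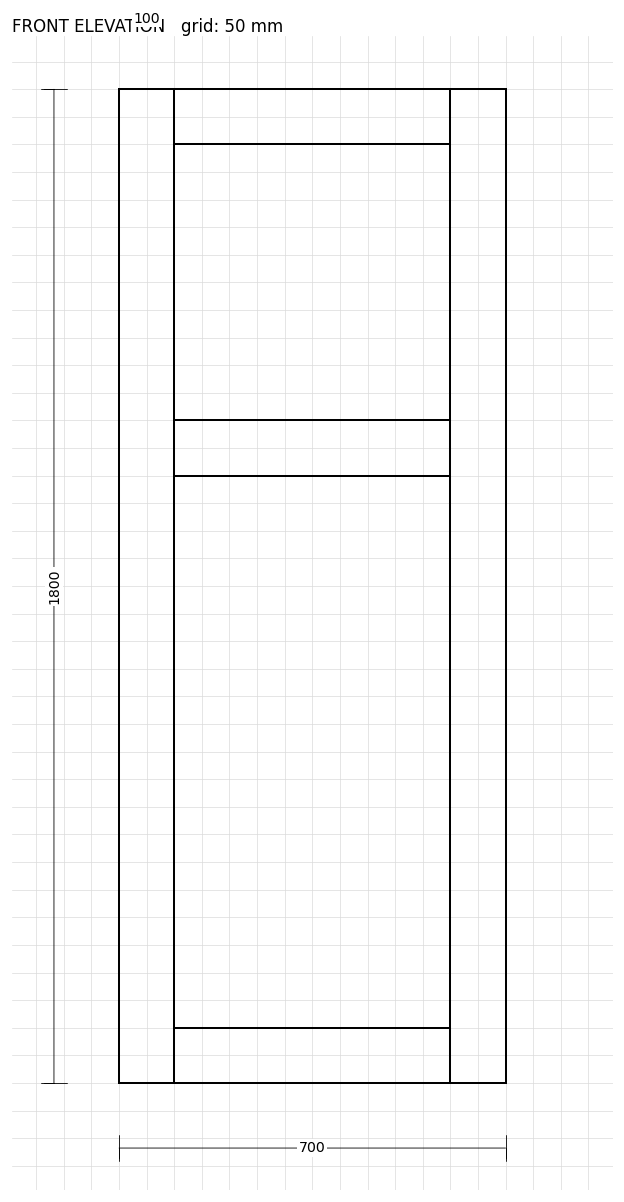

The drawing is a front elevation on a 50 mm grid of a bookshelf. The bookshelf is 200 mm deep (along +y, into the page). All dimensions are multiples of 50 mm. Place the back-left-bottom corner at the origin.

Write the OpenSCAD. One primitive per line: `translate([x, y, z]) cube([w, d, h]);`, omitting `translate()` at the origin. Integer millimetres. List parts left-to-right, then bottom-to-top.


cube([100, 200, 1800]);
translate([100, 0, 0]) cube([500, 200, 100]);
translate([100, 0, 1100]) cube([500, 200, 100]);
translate([100, 0, 1700]) cube([500, 200, 100]);
translate([600, 0, 0]) cube([100, 200, 1800]);
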